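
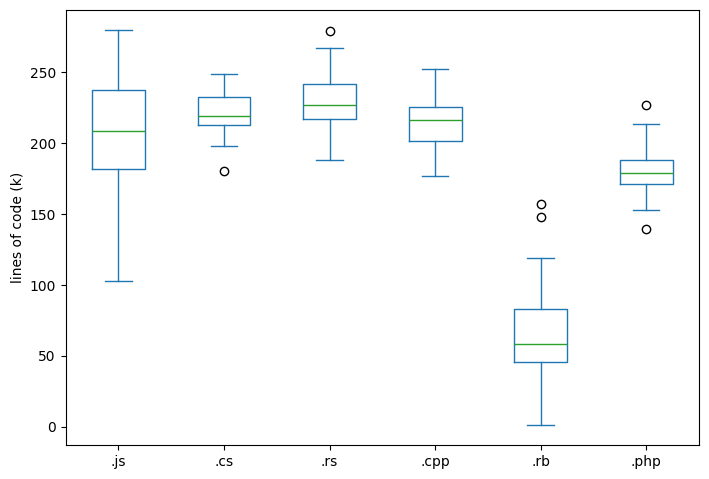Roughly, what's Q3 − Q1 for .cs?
Q3 ≈ 240, Q1 ≈ 220; IQR ≈ 20.

≈ 20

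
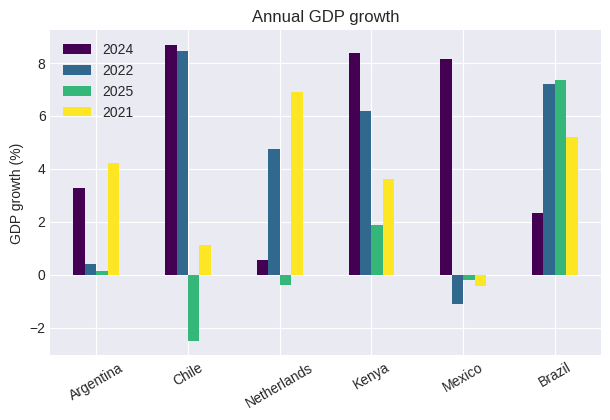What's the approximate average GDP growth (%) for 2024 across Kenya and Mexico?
(8 + 8) / 2 ≈ 8.

≈ 8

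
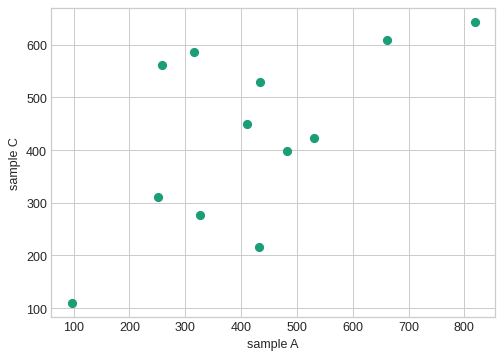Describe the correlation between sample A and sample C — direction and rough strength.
Points are positively correlated; moderate (|r| ≈ 0.6).

positive, moderate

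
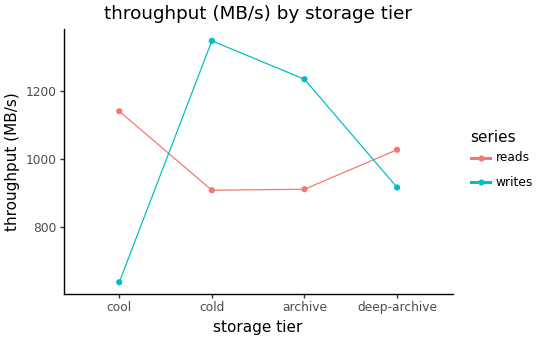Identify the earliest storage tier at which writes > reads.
cold

cool: writes ≈ 600 vs reads ≈ 1100 (not yet); cold: writes ≈ 1300 vs reads ≈ 900 (first crossover).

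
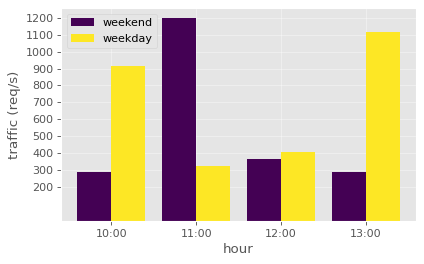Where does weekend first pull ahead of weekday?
11:00

10:00: weekend ≈ 300 vs weekday ≈ 900 (not yet); 11:00: weekend ≈ 1200 vs weekday ≈ 300 (first crossover).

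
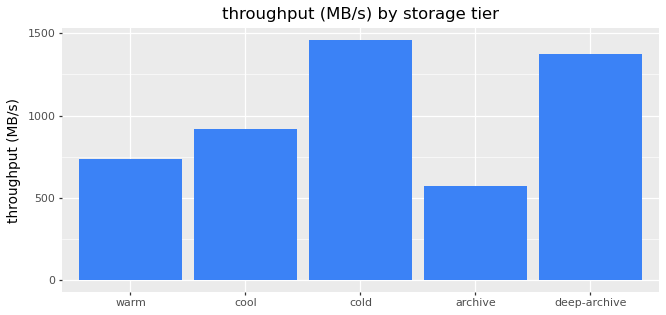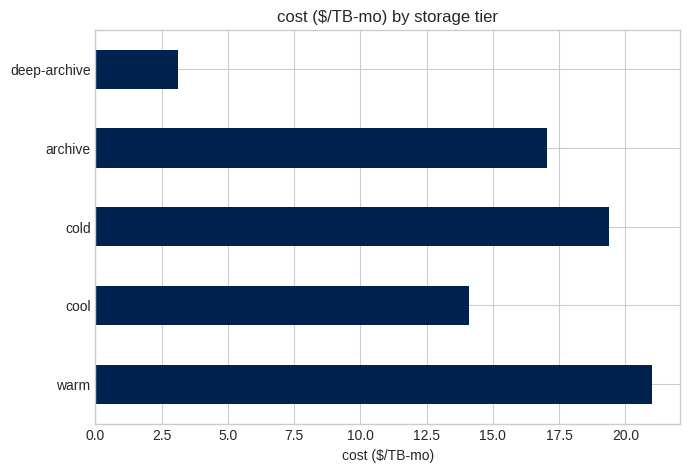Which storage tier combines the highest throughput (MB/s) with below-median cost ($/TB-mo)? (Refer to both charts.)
deep-archive

Chart 2 median cost ($/TB-mo) ≈ 18; below-median storage tiers: cool, deep-archive. Among those, deep-archive has the highest throughput (MB/s) (≈ 1400).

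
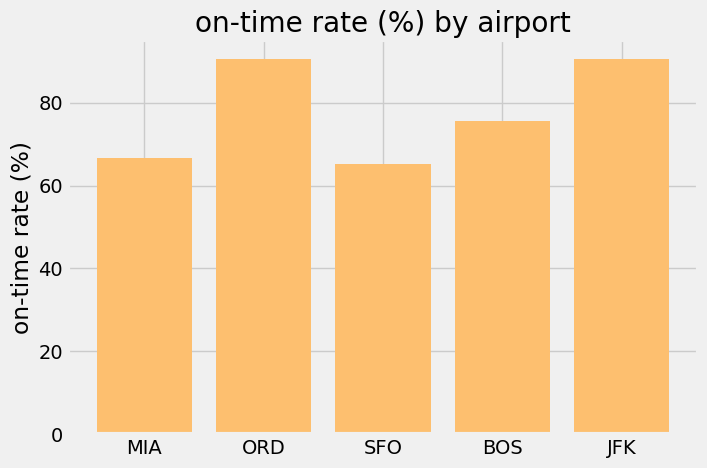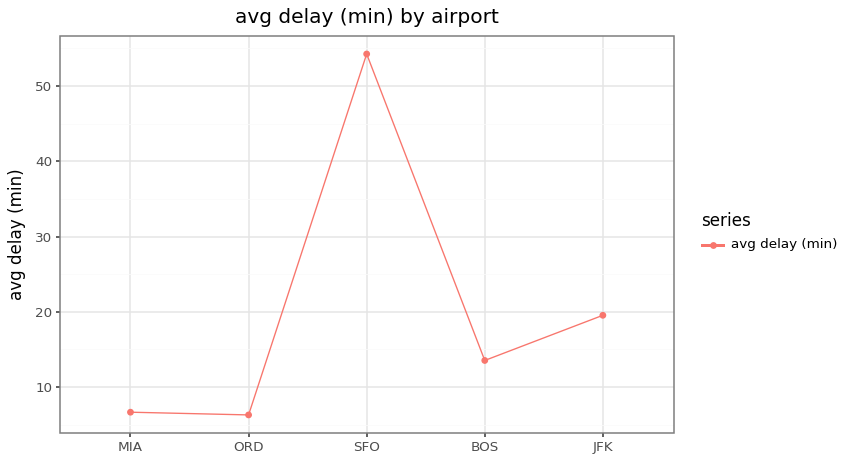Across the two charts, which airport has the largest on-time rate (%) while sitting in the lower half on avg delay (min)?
ORD

Chart 2 median avg delay (min) ≈ 15; below-median airports: MIA, ORD. Among those, ORD has the highest on-time rate (%) (≈ 90).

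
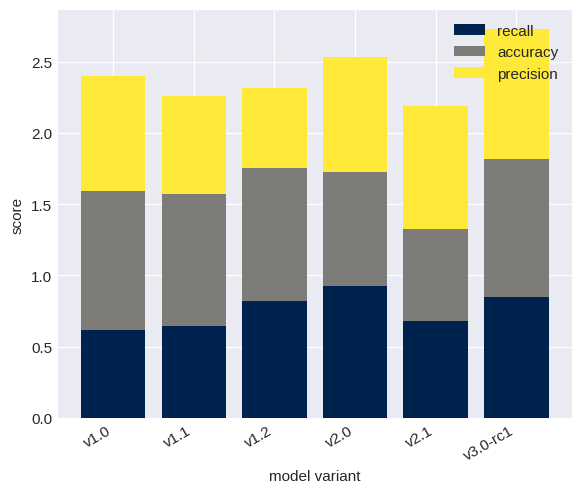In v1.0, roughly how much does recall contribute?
≈ 0.5

recall top ≈ 0.5, bottom ≈ 0.0; segment ≈ 0.5.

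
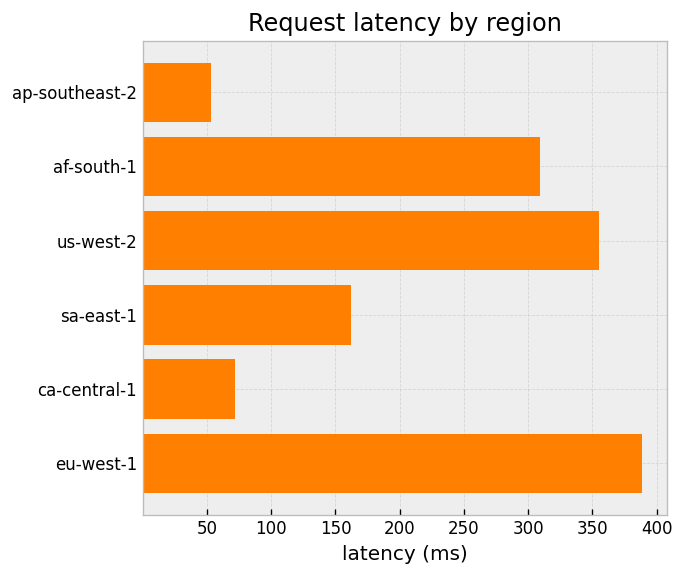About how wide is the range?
≈ 350

Max eu-west-1 ≈ 400, min ap-southeast-2 ≈ 50; range ≈ 350.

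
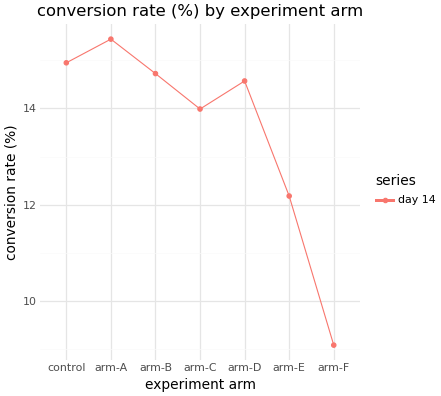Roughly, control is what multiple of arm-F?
control ≈ 15, arm-F ≈ 9; 15/9 ≈ 1.67.

≈ 1.67×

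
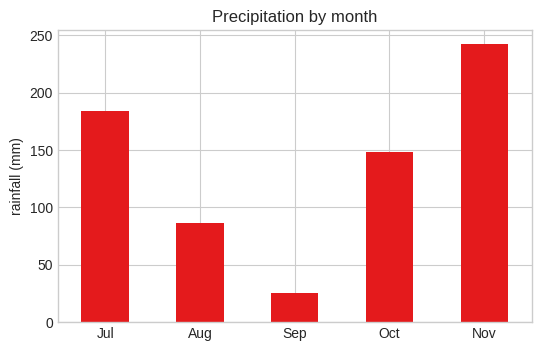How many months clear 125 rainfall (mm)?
Above 125: Jul, Oct, Nov.

3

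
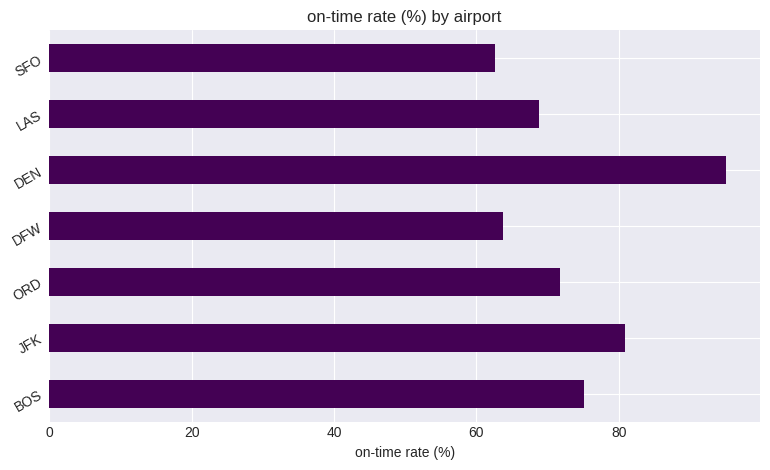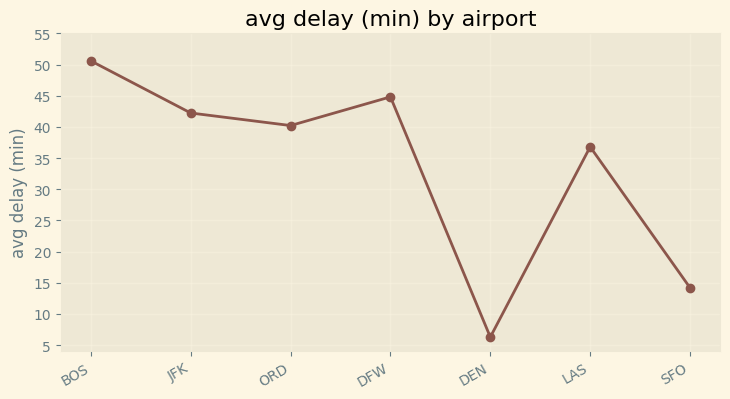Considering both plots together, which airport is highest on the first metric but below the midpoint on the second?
Chart 2 median avg delay (min) ≈ 40; below-median airports: DEN, LAS, SFO. Among those, DEN has the highest on-time rate (%) (≈ 100).

DEN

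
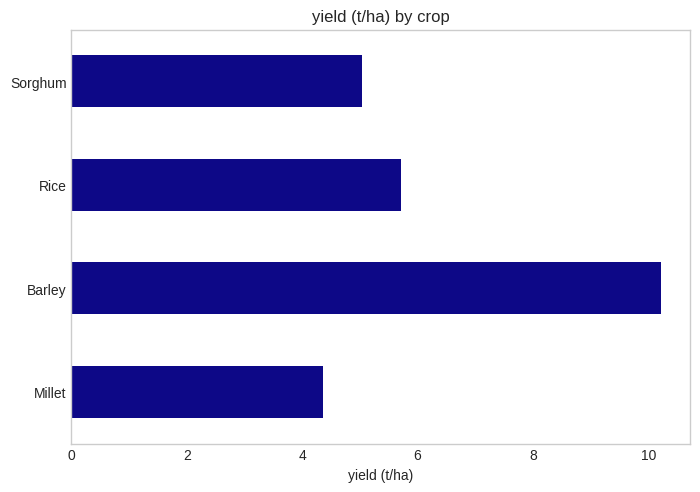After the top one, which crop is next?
Top 3: Barley ≈ 10, Rice ≈ 6, Sorghum ≈ 5.

Rice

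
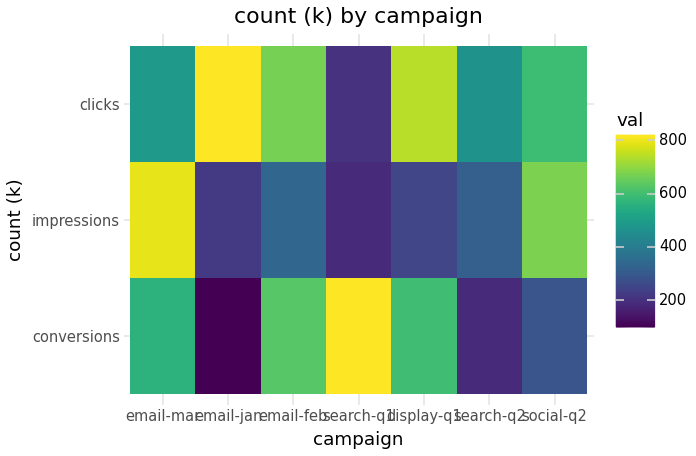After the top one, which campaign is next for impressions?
social-q2

Top 3 for impressions: email-mar ≈ 800, social-q2 ≈ 700, email-feb ≈ 300.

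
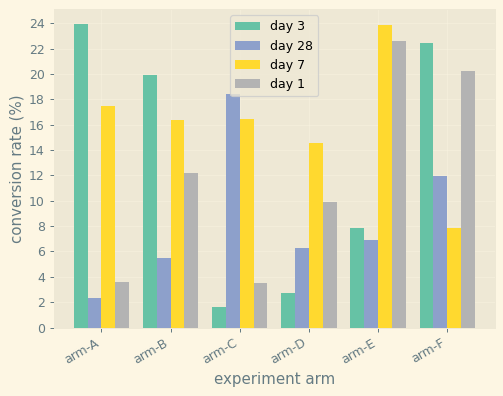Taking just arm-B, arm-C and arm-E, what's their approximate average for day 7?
(16 + 16 + 24) / 3 ≈ 19.

≈ 19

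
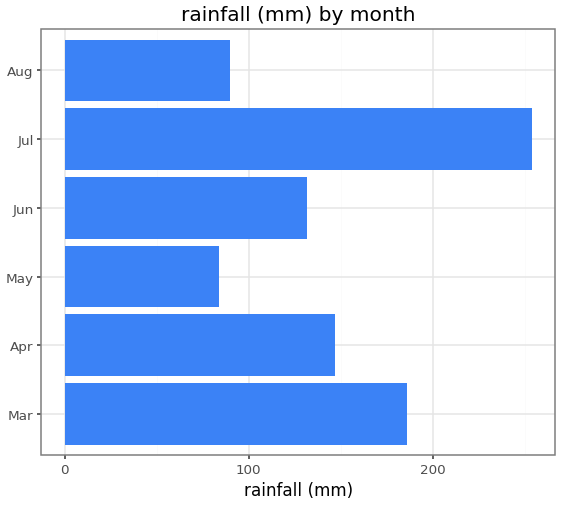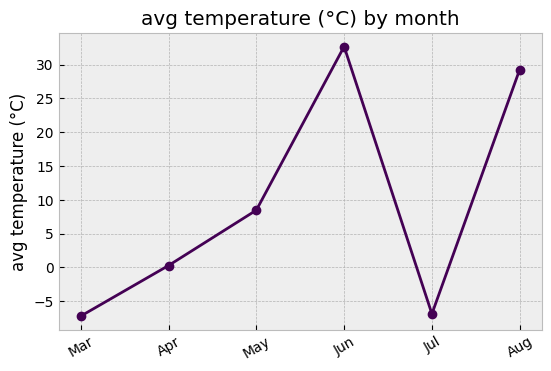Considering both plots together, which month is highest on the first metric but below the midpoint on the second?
Jul

Chart 2 median avg temperature (°C) ≈ 5; below-median months: Mar, Apr, Jul. Among those, Jul has the highest rainfall (mm) (≈ 250).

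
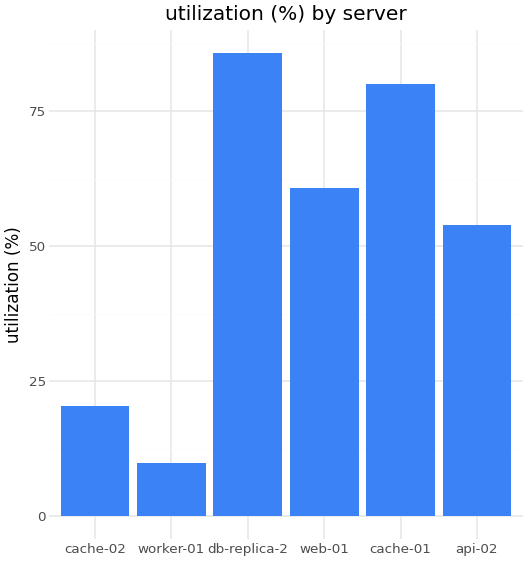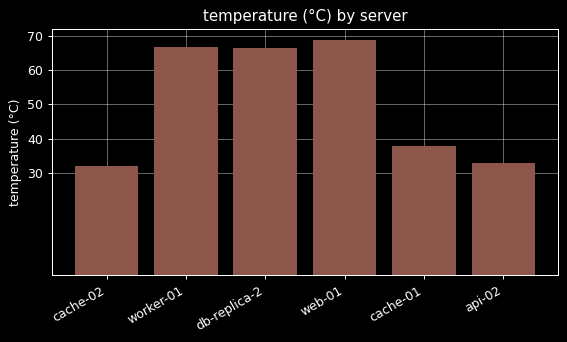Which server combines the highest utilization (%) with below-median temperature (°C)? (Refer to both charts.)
cache-01

Chart 2 median temperature (°C) ≈ 50; below-median servers: cache-02, cache-01, api-02. Among those, cache-01 has the highest utilization (%) (≈ 80).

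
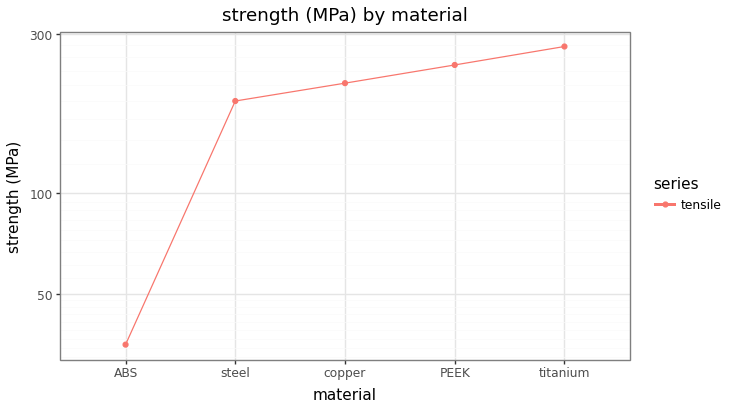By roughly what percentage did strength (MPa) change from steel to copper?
steel ≈ 200, copper ≈ 225; (225 − 200) / 200 ≈ +12.5%.

≈ +12.5%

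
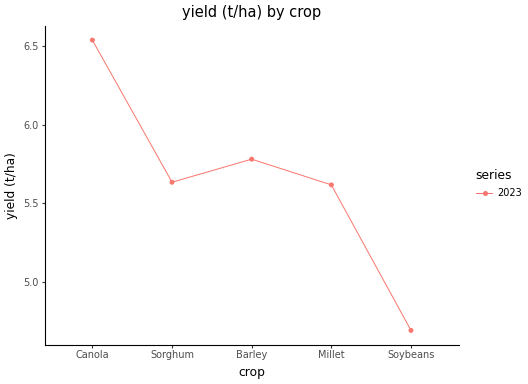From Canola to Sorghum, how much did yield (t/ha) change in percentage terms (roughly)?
≈ -15.2%

Canola ≈ 6.6, Sorghum ≈ 5.6; (5.6 − 6.6) / 6.6 ≈ -15.2%.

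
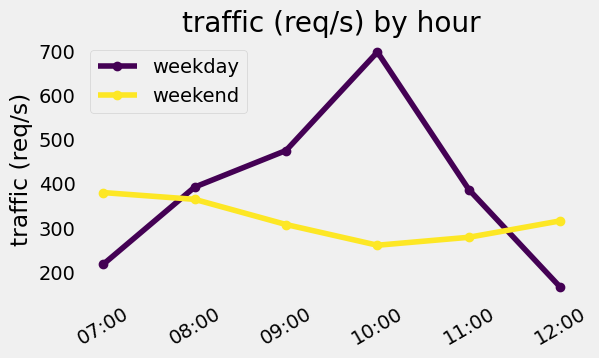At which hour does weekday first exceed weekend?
07:00: weekday ≈ 200 vs weekend ≈ 400 (not yet); 08:00: weekday ≈ 400 vs weekend ≈ 350 (first crossover).

08:00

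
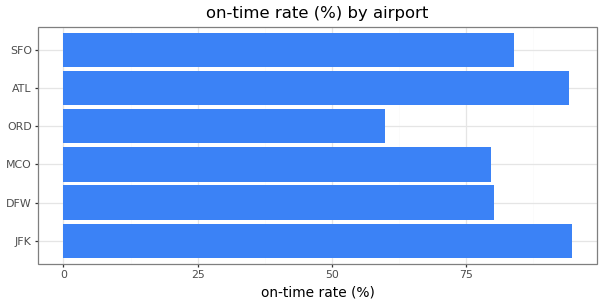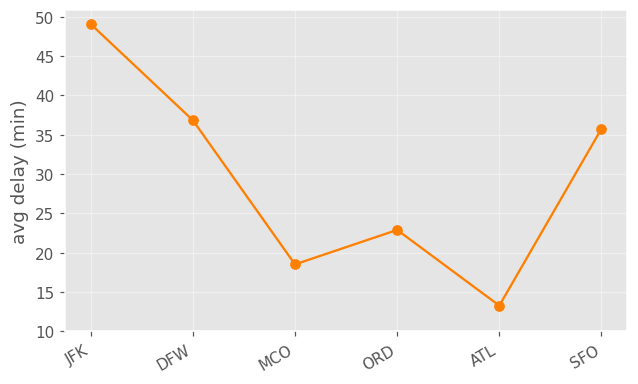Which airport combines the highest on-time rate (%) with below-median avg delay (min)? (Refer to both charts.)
ATL

Chart 2 median avg delay (min) ≈ 30; below-median airports: MCO, ORD, ATL. Among those, ATL has the highest on-time rate (%) (≈ 90).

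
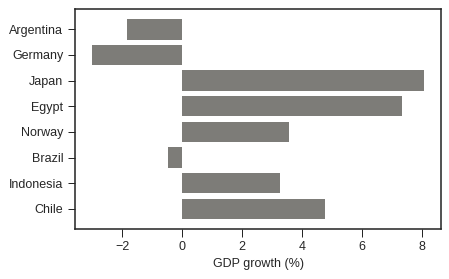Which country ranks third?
Top 4: Japan ≈ 8, Egypt ≈ 7, Chile ≈ 5, Norway ≈ 4.

Chile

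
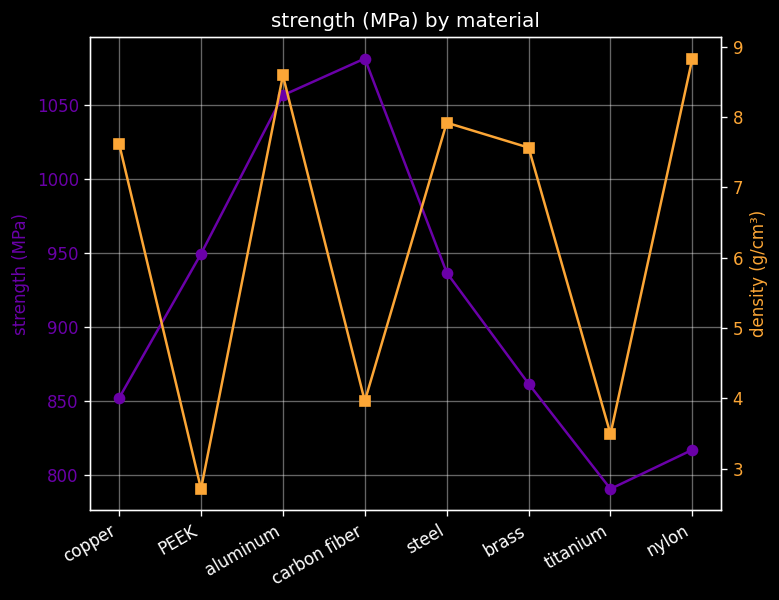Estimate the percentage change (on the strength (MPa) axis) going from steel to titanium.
≈ -13.5%

steel ≈ 925, titanium ≈ 800; (800 − 925) / 925 ≈ -13.5%.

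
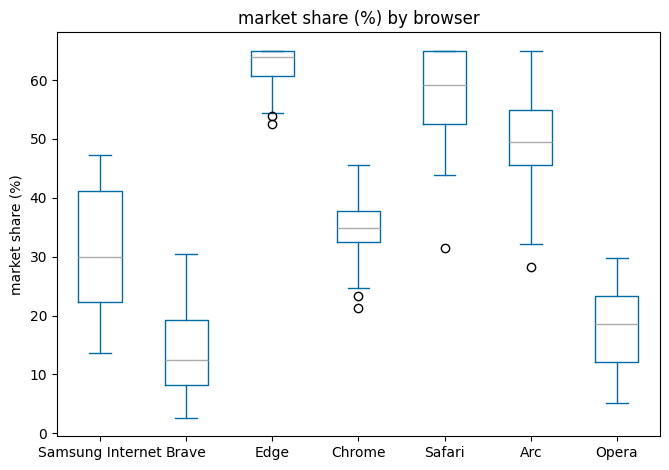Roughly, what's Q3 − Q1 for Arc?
≈ 10

Q3 ≈ 55, Q1 ≈ 45; IQR ≈ 10.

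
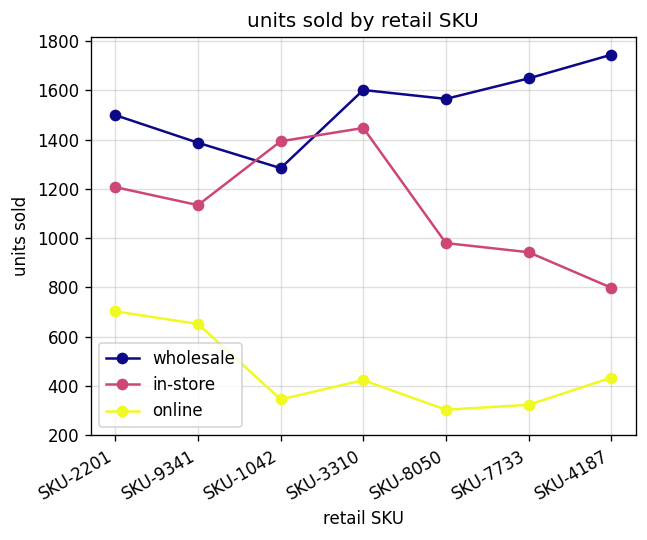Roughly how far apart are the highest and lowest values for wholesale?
≈ 600

Max SKU-4187 ≈ 1800, min SKU-1042 ≈ 1200; range ≈ 600.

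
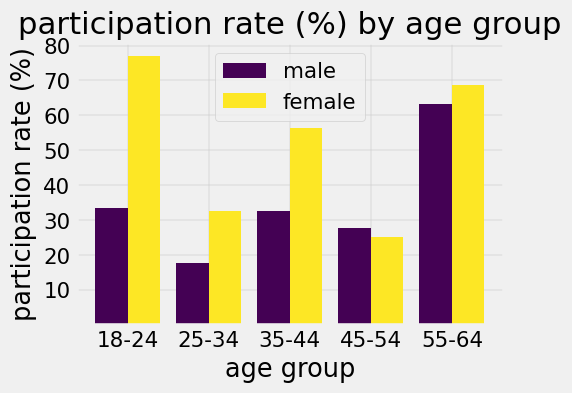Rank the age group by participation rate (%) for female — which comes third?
35-44

Top 4 for female: 18-24 ≈ 80, 55-64 ≈ 70, 35-44 ≈ 60, 25-34 ≈ 30.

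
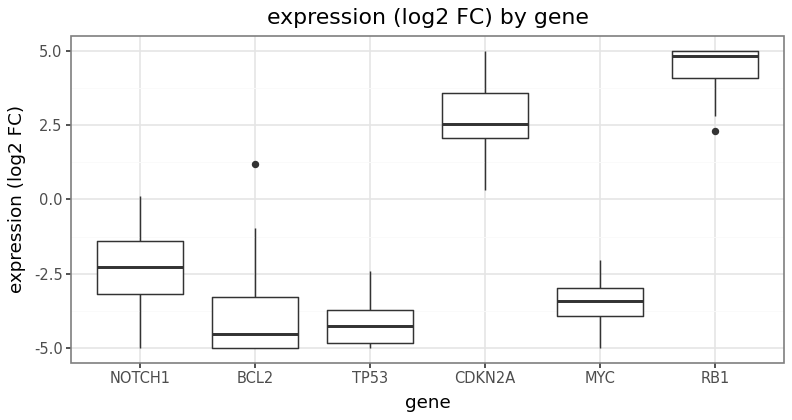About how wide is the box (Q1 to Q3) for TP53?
≈ 1

Q3 ≈ -4, Q1 ≈ -5; IQR ≈ 1.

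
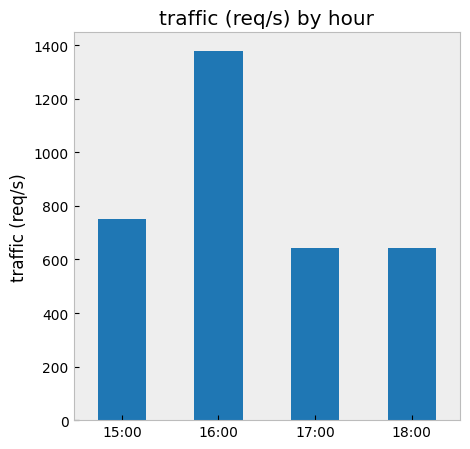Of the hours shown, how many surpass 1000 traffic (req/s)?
Above 1000: 16:00.

1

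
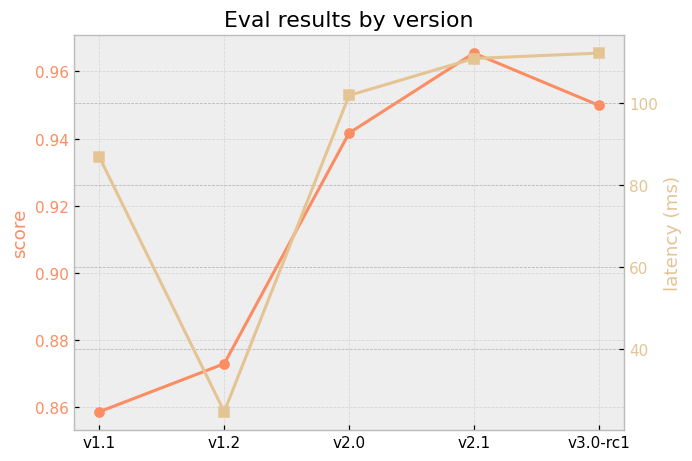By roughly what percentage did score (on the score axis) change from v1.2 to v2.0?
v1.2 ≈ 0.87, v2.0 ≈ 0.94; (0.94 − 0.87) / 0.87 ≈ +8%.

≈ +8%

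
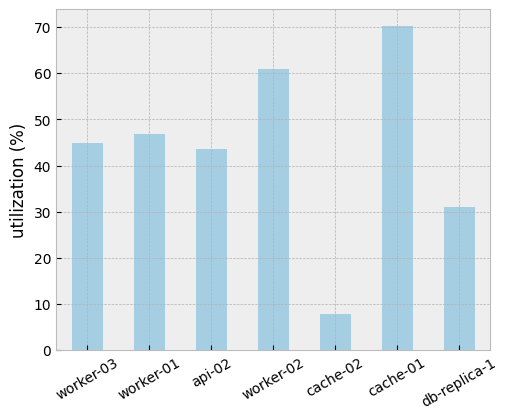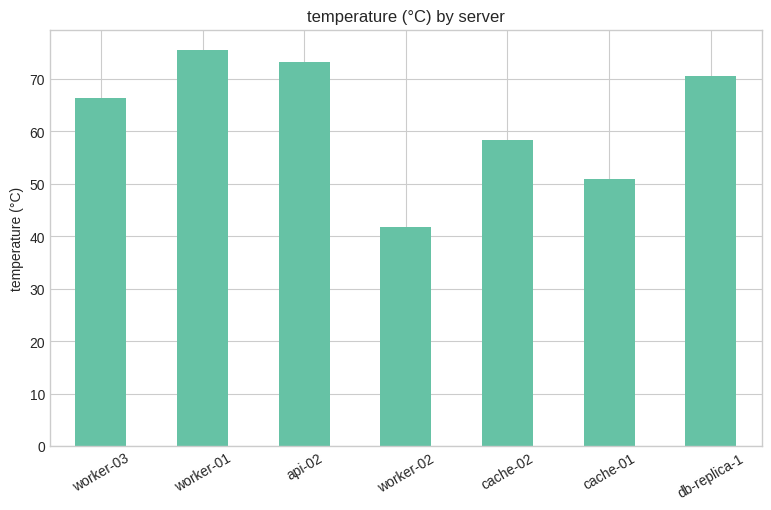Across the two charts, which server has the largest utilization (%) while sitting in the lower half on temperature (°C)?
Chart 2 median temperature (°C) ≈ 70; below-median servers: worker-02, cache-02, cache-01. Among those, cache-01 has the highest utilization (%) (≈ 70).

cache-01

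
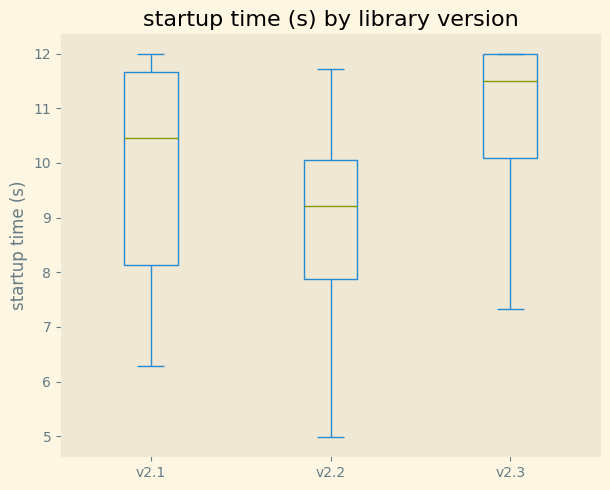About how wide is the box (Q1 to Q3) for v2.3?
≈ 2.0

Q3 ≈ 12.0, Q1 ≈ 10.0; IQR ≈ 2.0.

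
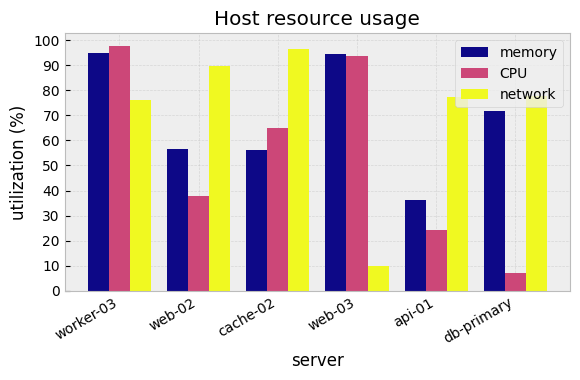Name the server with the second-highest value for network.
Top 3 for network: cache-02 ≈ 100, web-02 ≈ 90, db-primary ≈ 80.

web-02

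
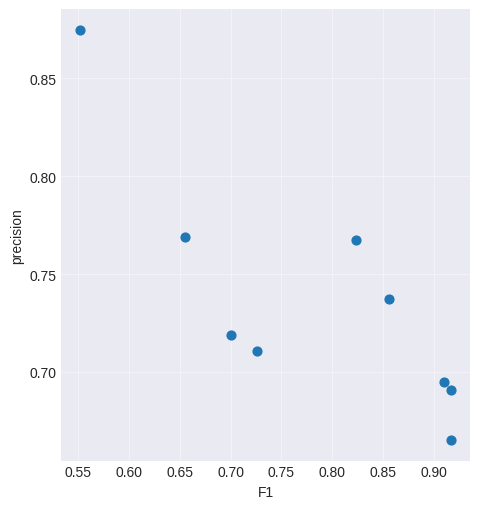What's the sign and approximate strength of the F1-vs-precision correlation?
Points are negatively correlated; strong (|r| ≈ 0.8).

negative, strong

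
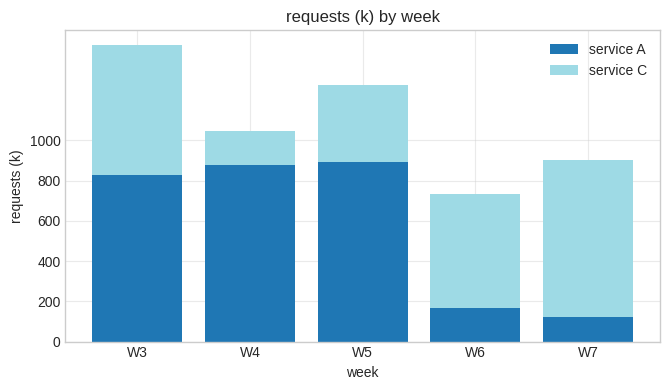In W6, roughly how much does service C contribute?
service C top ≈ 800, bottom ≈ 200; segment ≈ 600.

≈ 600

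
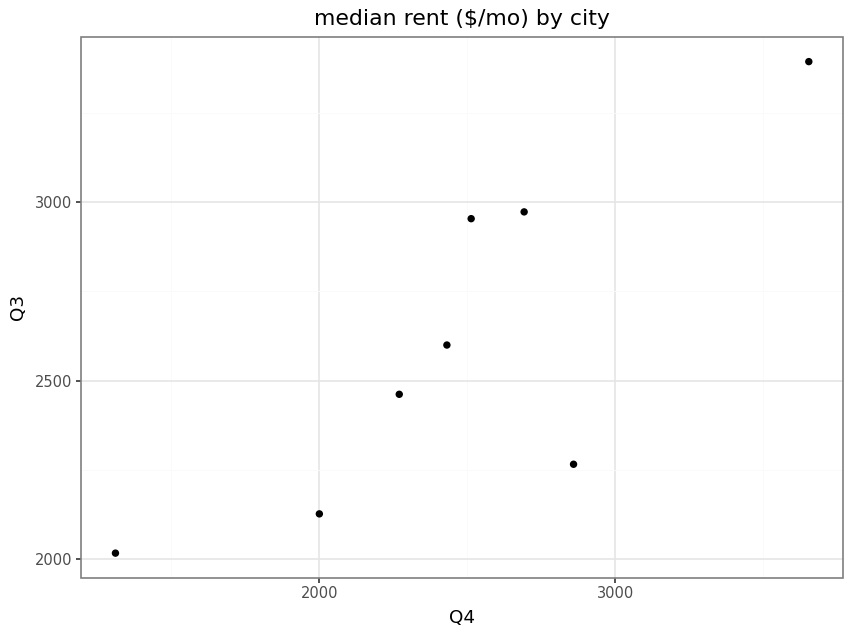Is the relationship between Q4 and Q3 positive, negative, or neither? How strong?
Points are positively correlated; strong (|r| ≈ 0.8).

positive, strong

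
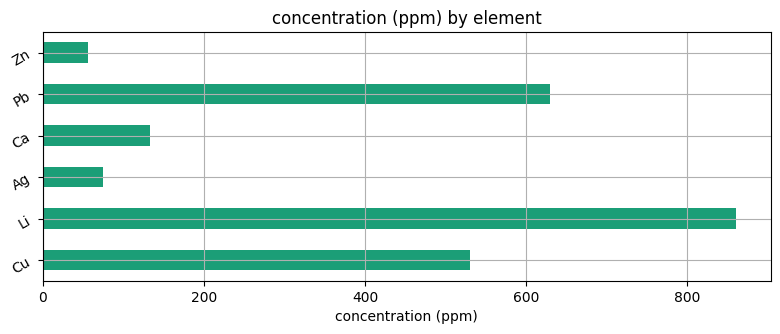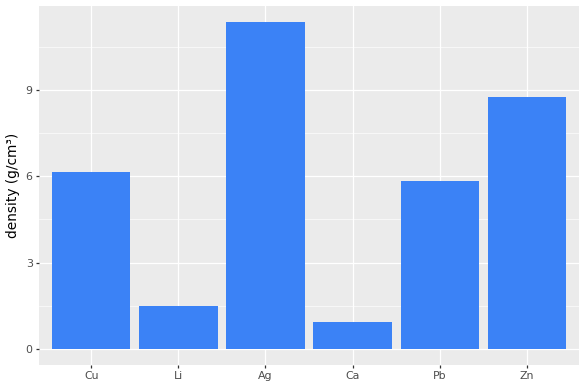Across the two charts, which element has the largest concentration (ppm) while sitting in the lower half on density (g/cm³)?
Li

Chart 2 median density (g/cm³) ≈ 6; below-median elements: Li, Ca, Pb. Among those, Li has the highest concentration (ppm) (≈ 900).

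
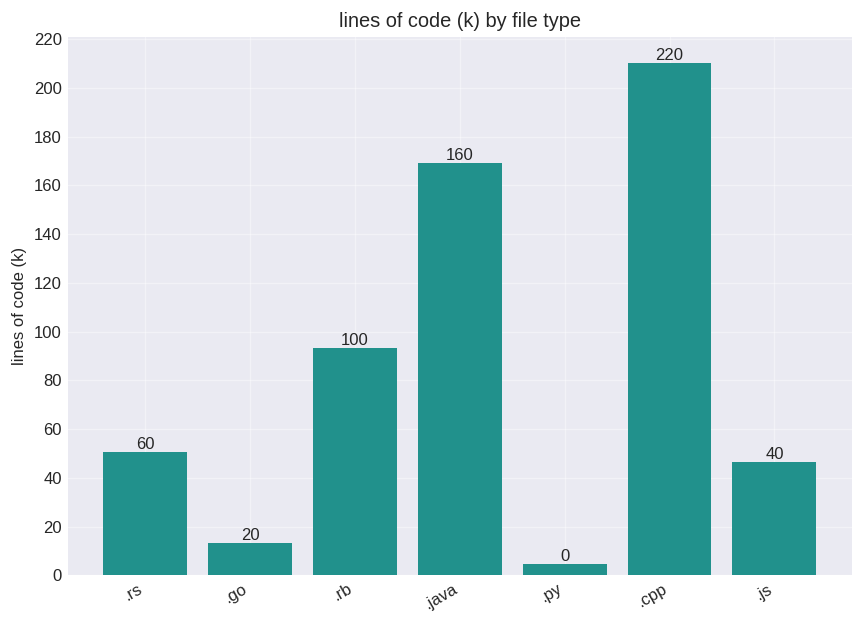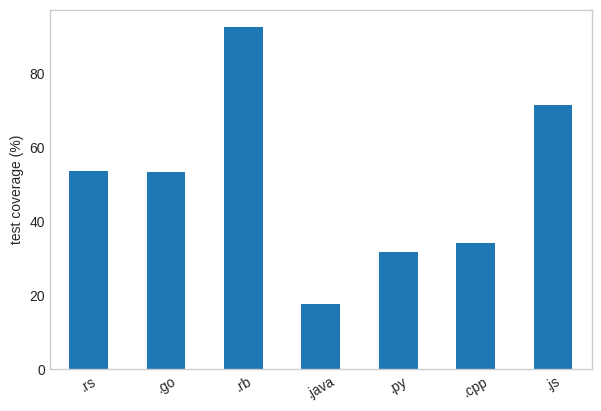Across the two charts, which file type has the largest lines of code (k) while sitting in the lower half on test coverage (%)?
.cpp

Chart 2 median test coverage (%) ≈ 50; below-median file types: .java, .py, .cpp. Among those, .cpp has the highest lines of code (k) (≈ 220).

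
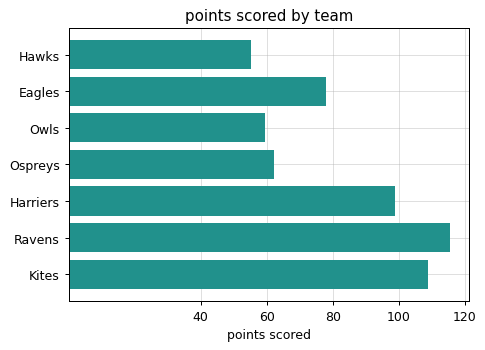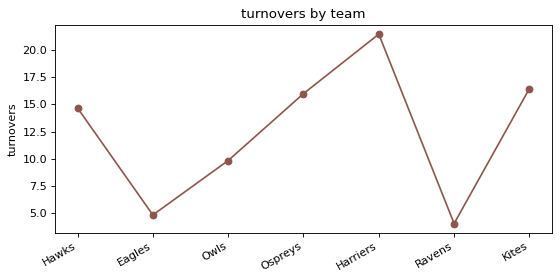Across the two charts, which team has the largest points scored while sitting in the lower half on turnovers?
Chart 2 median turnovers ≈ 14; below-median teams: Eagles, Owls, Ravens. Among those, Ravens has the highest points scored (≈ 120).

Ravens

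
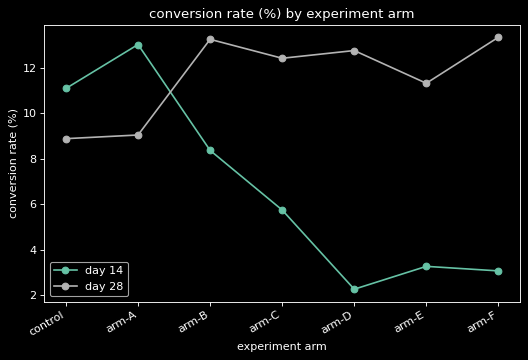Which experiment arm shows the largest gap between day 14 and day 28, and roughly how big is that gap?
arm-D: day 14 ≈ 2, day 28 ≈ 13 → gap ≈ 11. Next-largest (arm-F) is only ≈ 10.

arm-D, ≈ 11 %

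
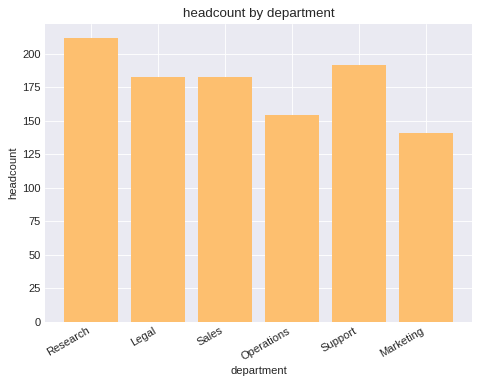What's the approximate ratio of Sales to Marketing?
Sales ≈ 180, Marketing ≈ 140; 180/140 ≈ 1.29.

≈ 1.29×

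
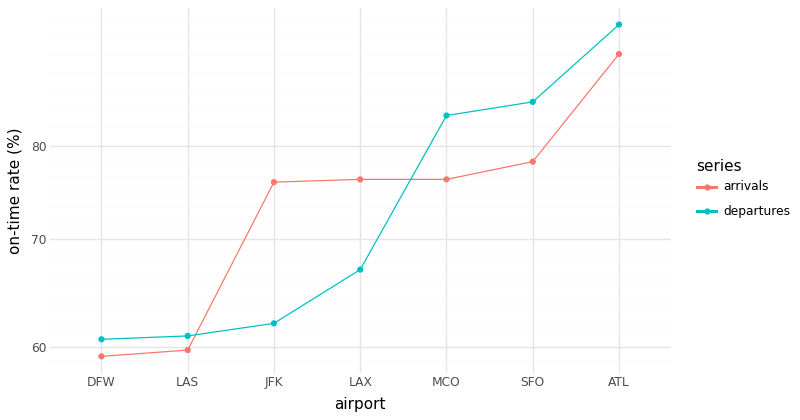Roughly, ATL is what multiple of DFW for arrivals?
ATL ≈ 90, DFW ≈ 60; 90/60 ≈ 1.5.

≈ 1.5×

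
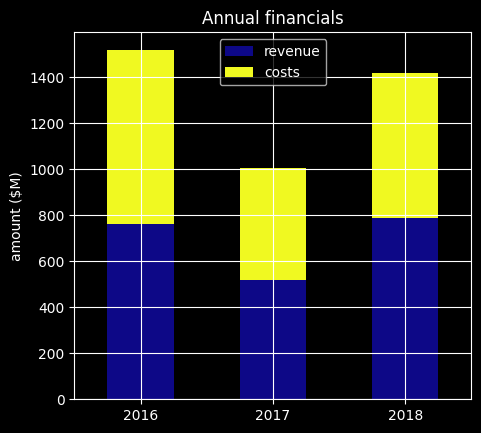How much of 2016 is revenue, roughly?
≈ 800

revenue top ≈ 800, bottom ≈ 0; segment ≈ 800.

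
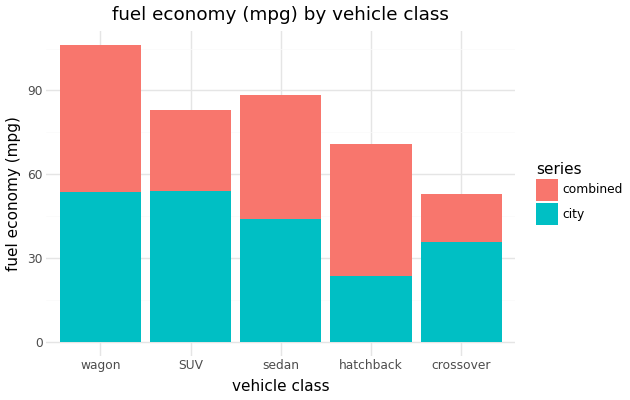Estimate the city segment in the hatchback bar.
≈ 20

city top ≈ 20, bottom ≈ 0; segment ≈ 20.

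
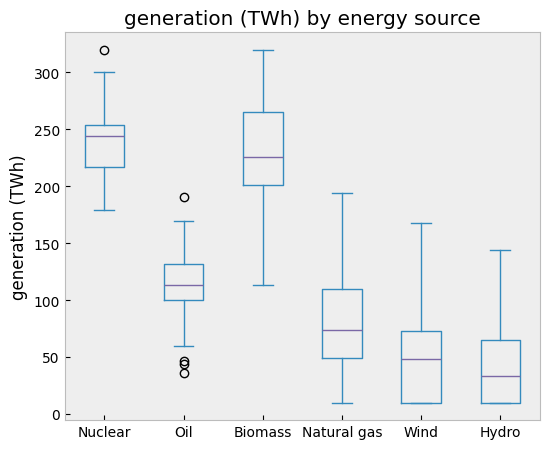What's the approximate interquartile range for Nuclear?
≈ 40

Q3 ≈ 260, Q1 ≈ 220; IQR ≈ 40.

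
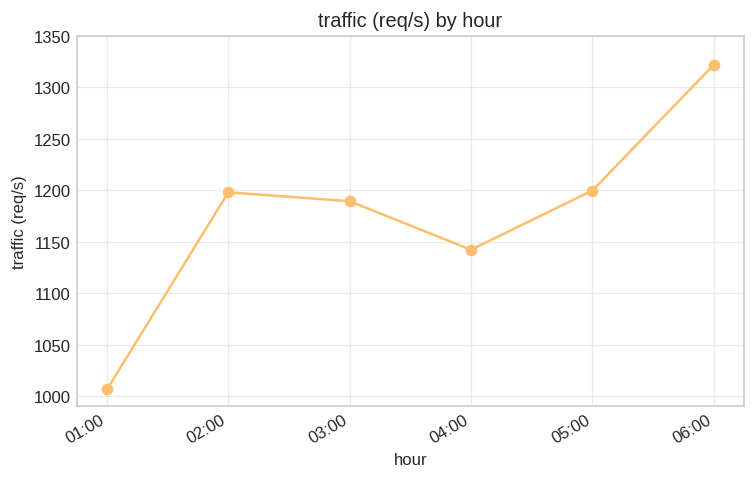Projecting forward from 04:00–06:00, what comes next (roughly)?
Last three: 1150, 1200, 1300 → slope ≈ 75/step → next ≈ 1375.

≈ 1375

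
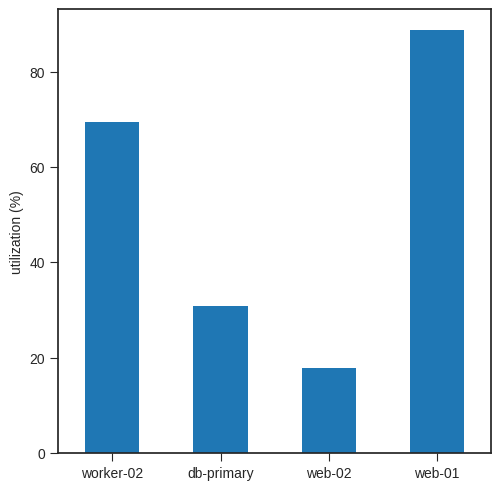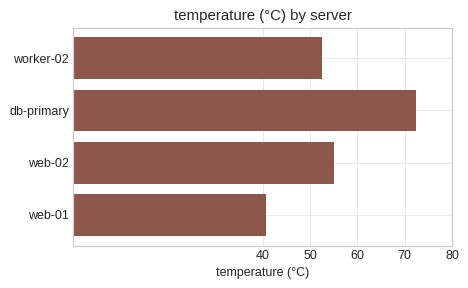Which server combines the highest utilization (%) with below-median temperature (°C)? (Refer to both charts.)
Chart 2 median temperature (°C) ≈ 50; below-median servers: worker-02, web-01. Among those, web-01 has the highest utilization (%) (≈ 90).

web-01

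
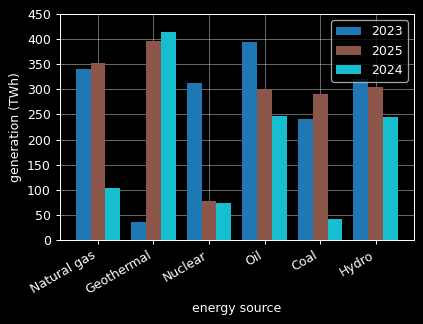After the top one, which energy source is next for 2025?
Top 3 for 2025: Geothermal ≈ 400, Natural gas ≈ 350, Hydro ≈ 300.

Natural gas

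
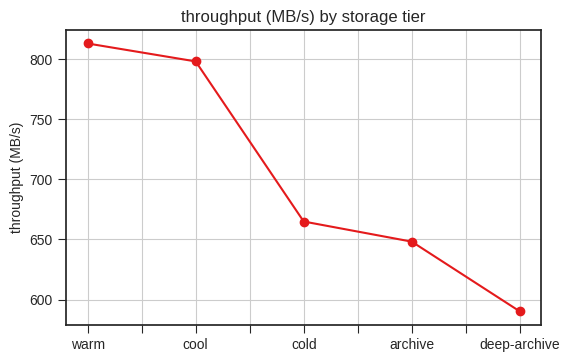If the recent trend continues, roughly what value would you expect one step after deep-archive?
Last three: 660, 640, 600 → slope ≈ -30/step → next ≈ 570.

≈ 570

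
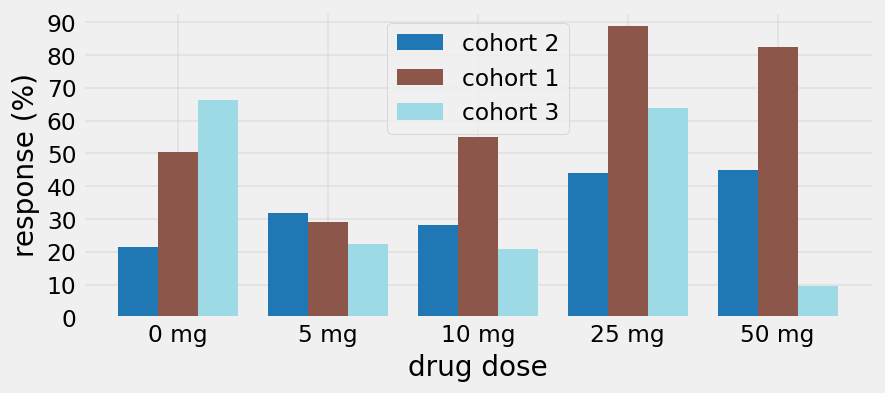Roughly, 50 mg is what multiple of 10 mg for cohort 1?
≈ 1.33×

50 mg ≈ 80, 10 mg ≈ 60; 80/60 ≈ 1.33.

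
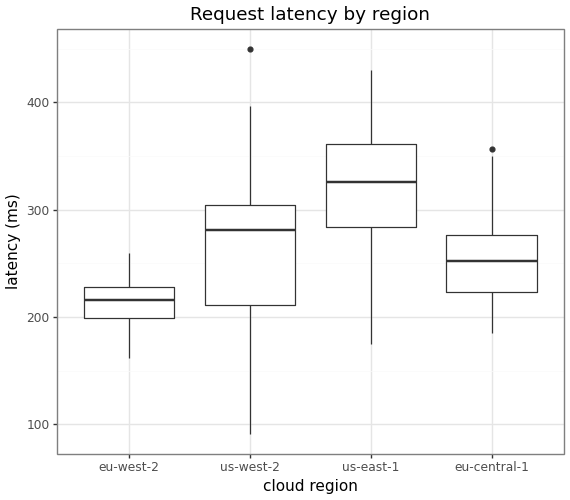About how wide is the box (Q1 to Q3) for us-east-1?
≈ 80

Q3 ≈ 360, Q1 ≈ 280; IQR ≈ 80.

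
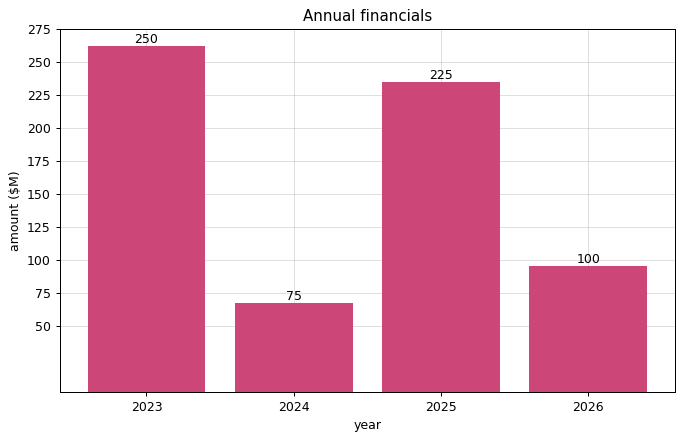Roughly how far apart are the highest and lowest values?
≈ 175

Max 2023 ≈ 250, min 2024 ≈ 75; range ≈ 175.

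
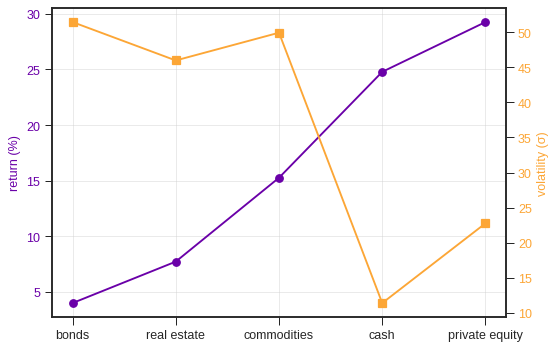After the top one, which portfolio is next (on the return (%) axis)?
Top 3 (on the return (%) axis): private equity ≈ 30, cash ≈ 25, commodities ≈ 15.

cash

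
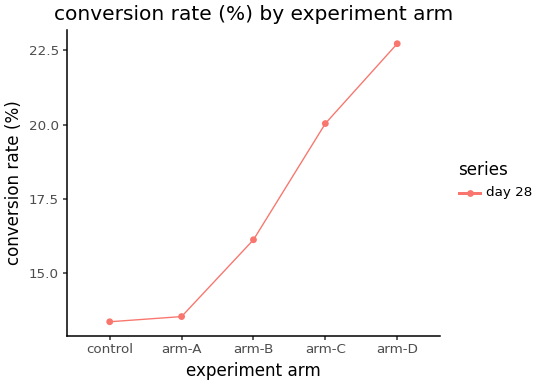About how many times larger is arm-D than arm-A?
arm-D ≈ 23, arm-A ≈ 14; 23/14 ≈ 1.64.

≈ 1.64×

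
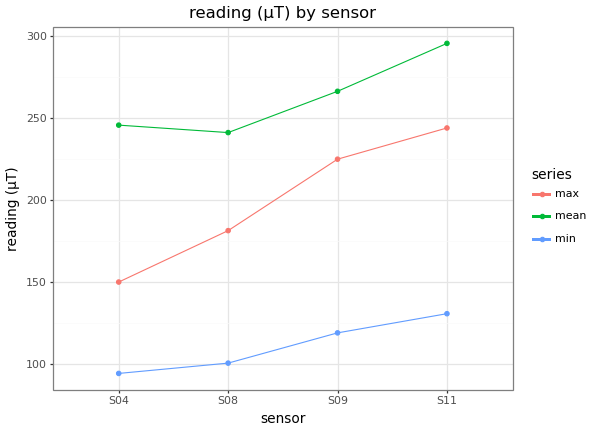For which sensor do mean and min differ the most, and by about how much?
S11, ≈ 160 µT

S11: mean ≈ 300, min ≈ 140 → gap ≈ 160. Next-largest (S04) is only ≈ 140.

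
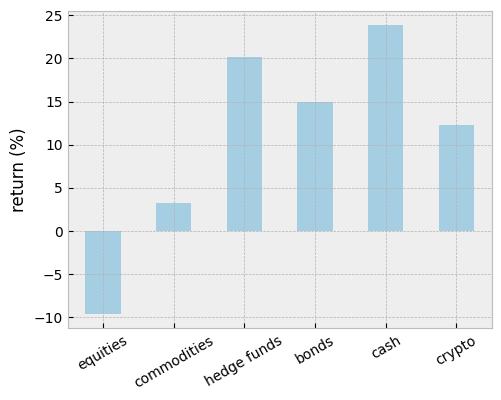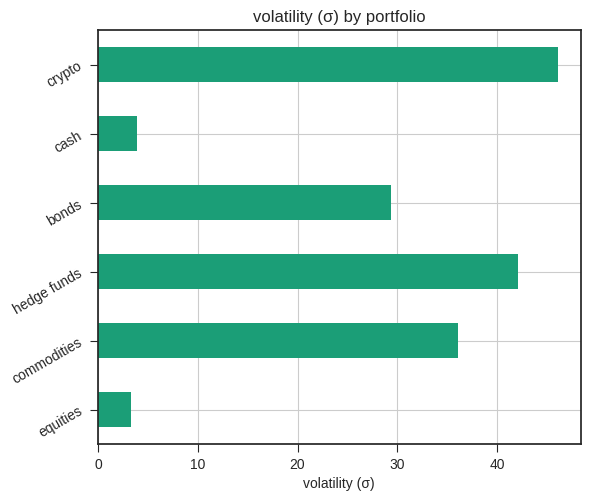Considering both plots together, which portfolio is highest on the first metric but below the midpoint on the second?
Chart 2 median volatility (σ) ≈ 35; below-median portfolios: equities, bonds, cash. Among those, cash has the highest return (%) (≈ 25).

cash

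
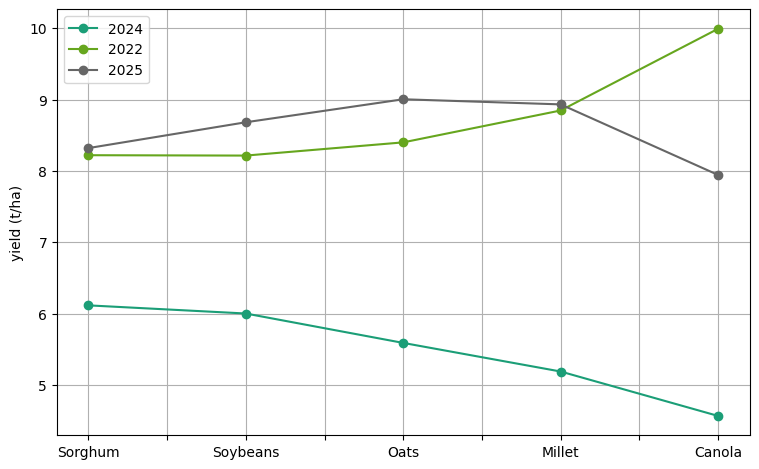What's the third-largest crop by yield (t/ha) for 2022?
Oats

Top 4 for 2022: Canola ≈ 10.0, Millet ≈ 9.0, Oats ≈ 8.5, Sorghum ≈ 8.0.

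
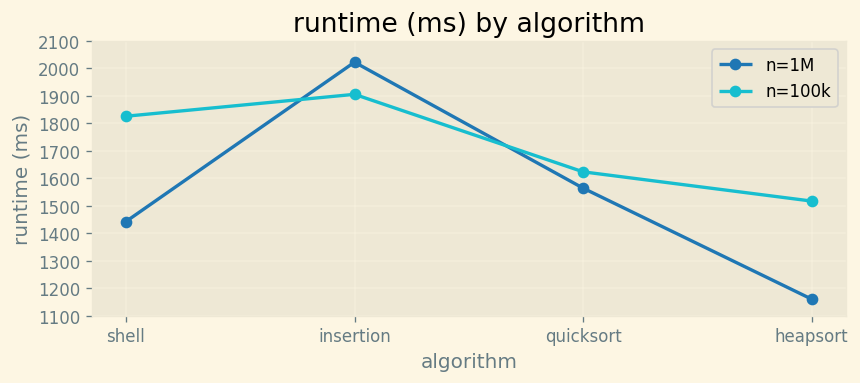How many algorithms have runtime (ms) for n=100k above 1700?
Above 1700: shell, insertion.

2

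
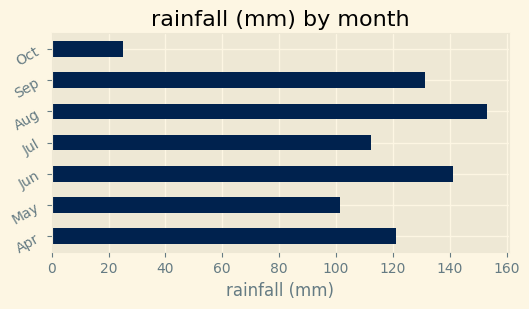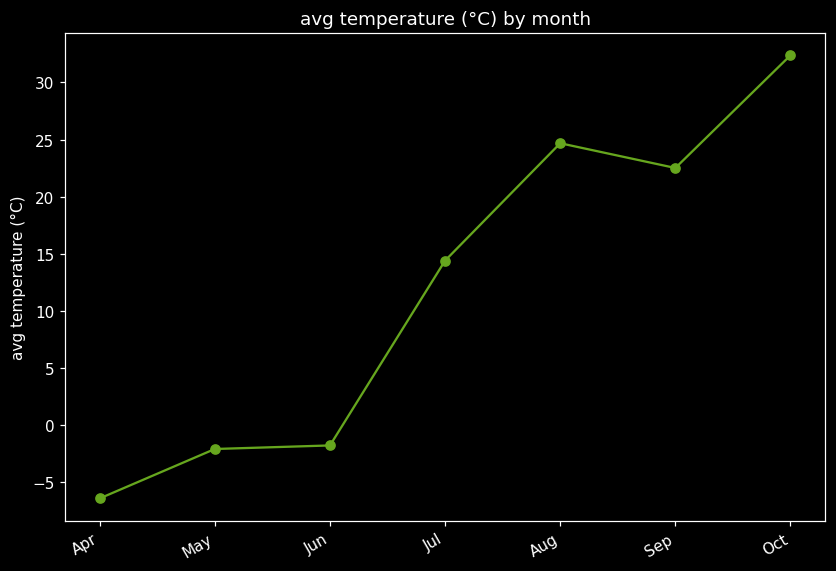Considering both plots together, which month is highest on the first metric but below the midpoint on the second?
Jun

Chart 2 median avg temperature (°C) ≈ 15; below-median months: Apr, May, Jun. Among those, Jun has the highest rainfall (mm) (≈ 140).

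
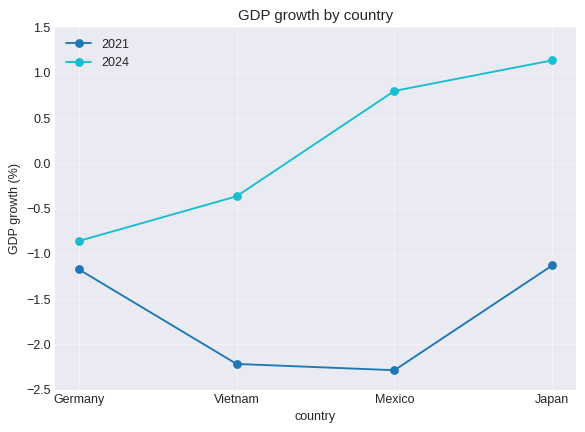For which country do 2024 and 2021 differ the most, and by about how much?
Mexico, ≈ 3.5 %

Mexico: 2024 ≈ 1.0, 2021 ≈ -2.5 → gap ≈ 3.5. Next-largest (Japan) is only ≈ 2.0.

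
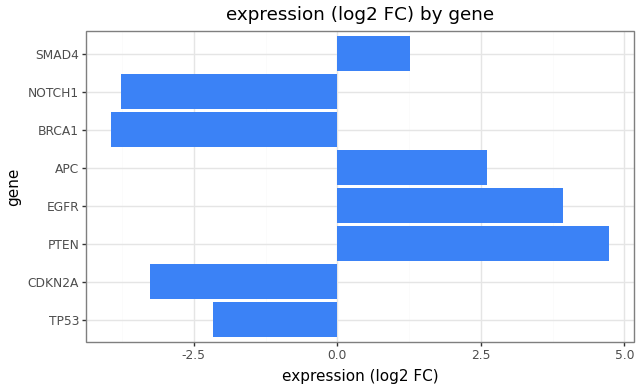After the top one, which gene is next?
Top 3: PTEN ≈ 5, EGFR ≈ 4, APC ≈ 3.

EGFR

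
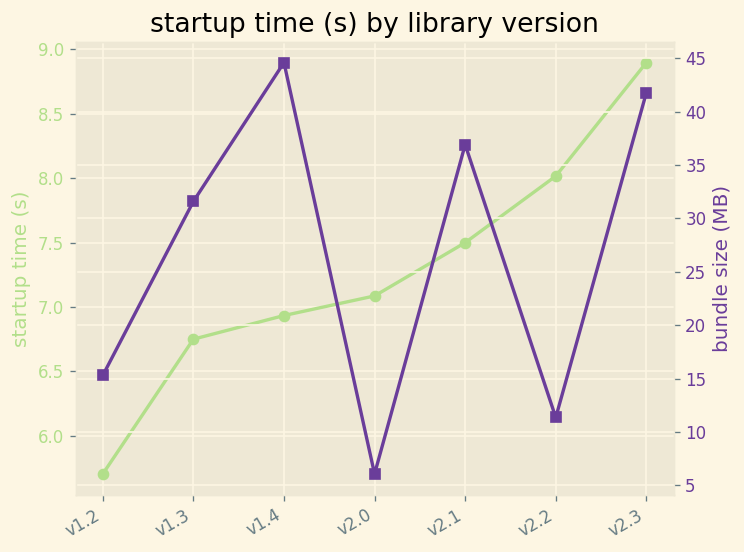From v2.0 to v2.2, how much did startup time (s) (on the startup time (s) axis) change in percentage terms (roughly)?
≈ +14.3%

v2.0 ≈ 7.0, v2.2 ≈ 8.0; (8.0 − 7.0) / 7.0 ≈ +14.3%.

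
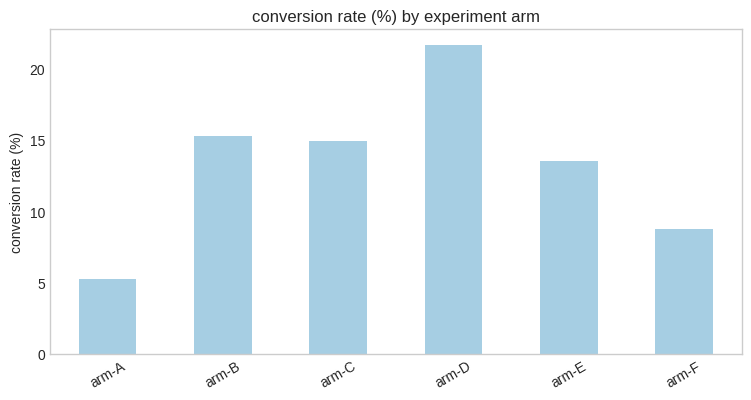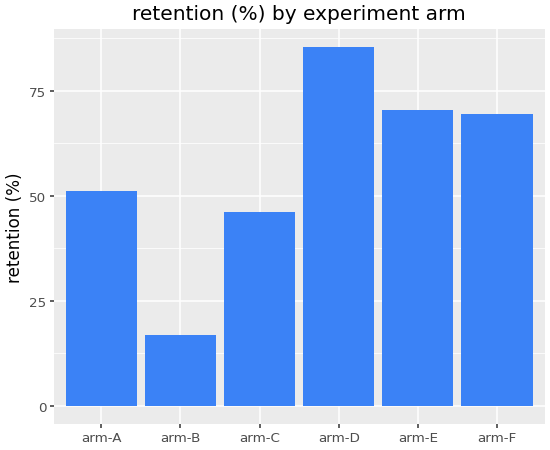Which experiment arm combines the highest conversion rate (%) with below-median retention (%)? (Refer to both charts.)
arm-B

Chart 2 median retention (%) ≈ 60; below-median experiment arms: arm-A, arm-B, arm-C. Among those, arm-B has the highest conversion rate (%) (≈ 16).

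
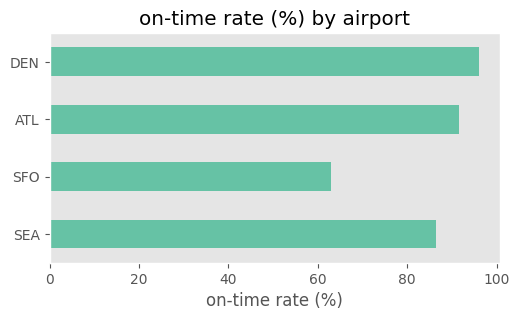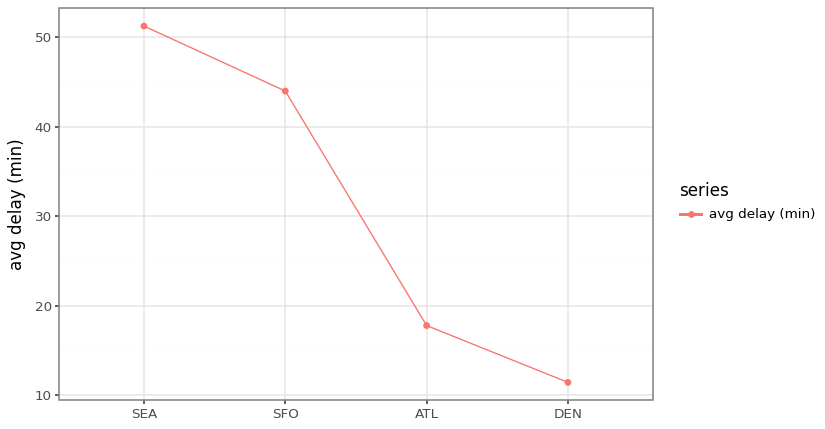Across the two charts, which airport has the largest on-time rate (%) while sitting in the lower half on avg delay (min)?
Chart 2 median avg delay (min) ≈ 30; below-median airports: ATL, DEN. Among those, DEN has the highest on-time rate (%) (≈ 100).

DEN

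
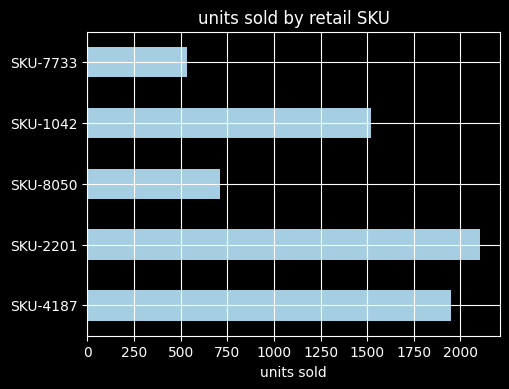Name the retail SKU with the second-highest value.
SKU-4187

Top 3: SKU-2201 ≈ 2200, SKU-4187 ≈ 2000, SKU-1042 ≈ 1600.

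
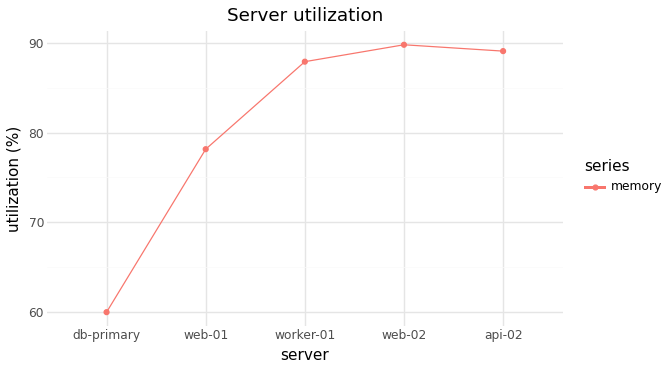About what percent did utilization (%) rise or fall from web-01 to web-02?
web-01 ≈ 80, web-02 ≈ 90; (90 − 80) / 80 ≈ +12.5%.

≈ +12.5%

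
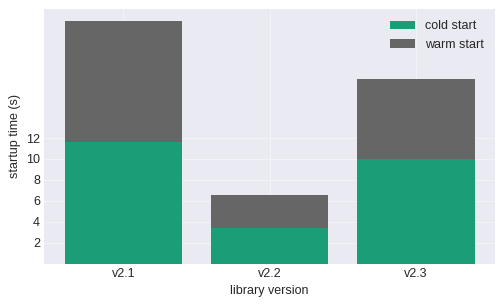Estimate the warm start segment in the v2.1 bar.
≈ 12

warm start top ≈ 24, bottom ≈ 12; segment ≈ 12.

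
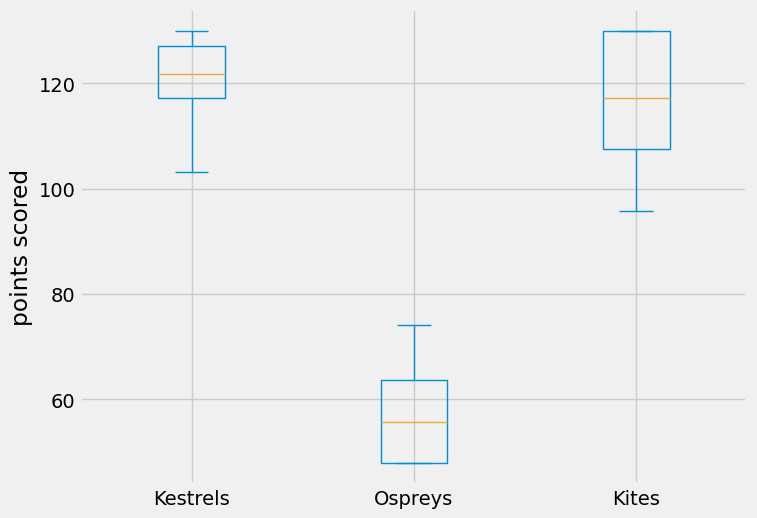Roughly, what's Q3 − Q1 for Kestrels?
Q3 ≈ 130, Q1 ≈ 120; IQR ≈ 10.

≈ 10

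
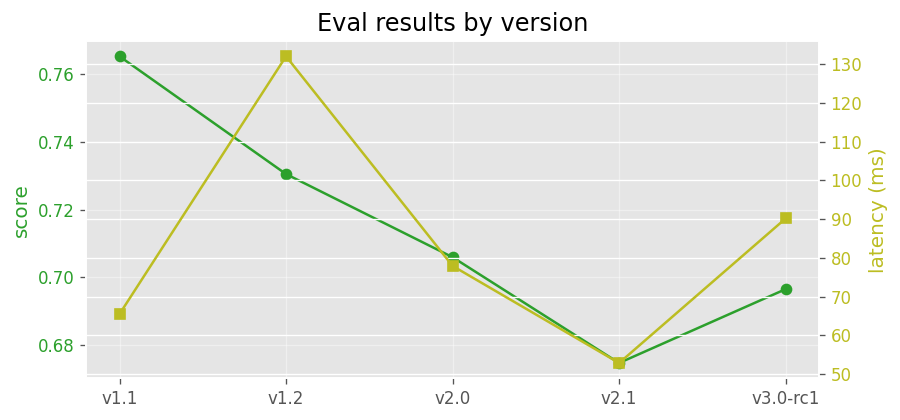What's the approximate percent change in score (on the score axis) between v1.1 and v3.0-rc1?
v1.1 ≈ 0.77, v3.0-rc1 ≈ 0.70; (0.70 − 0.77) / 0.77 ≈ -9.1%.

≈ -9.1%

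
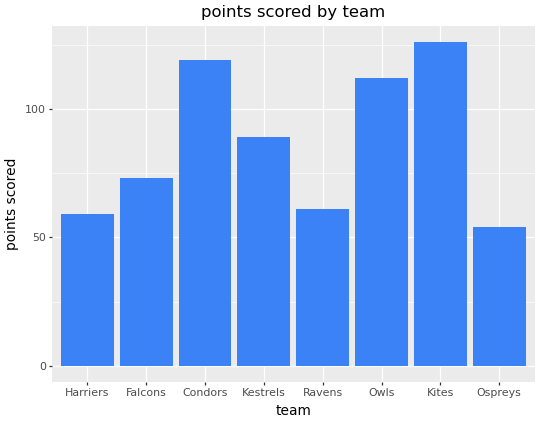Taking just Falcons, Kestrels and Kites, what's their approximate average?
(80 + 80 + 120) / 3 ≈ 93.

≈ 93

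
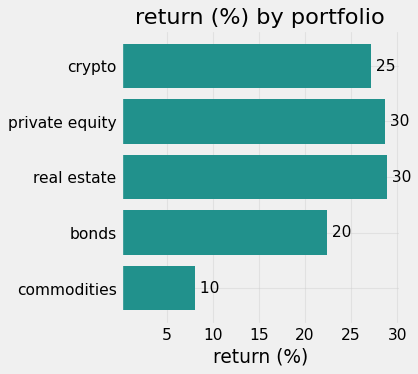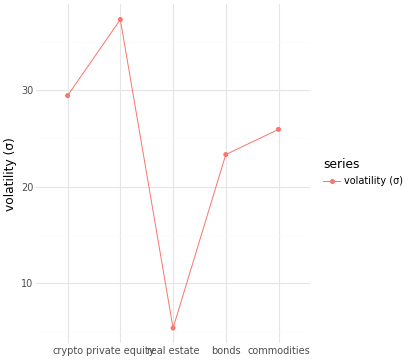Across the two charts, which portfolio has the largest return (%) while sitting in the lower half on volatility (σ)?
real estate

Chart 2 median volatility (σ) ≈ 25; below-median portfolios: real estate, bonds. Among those, real estate has the highest return (%) (≈ 30).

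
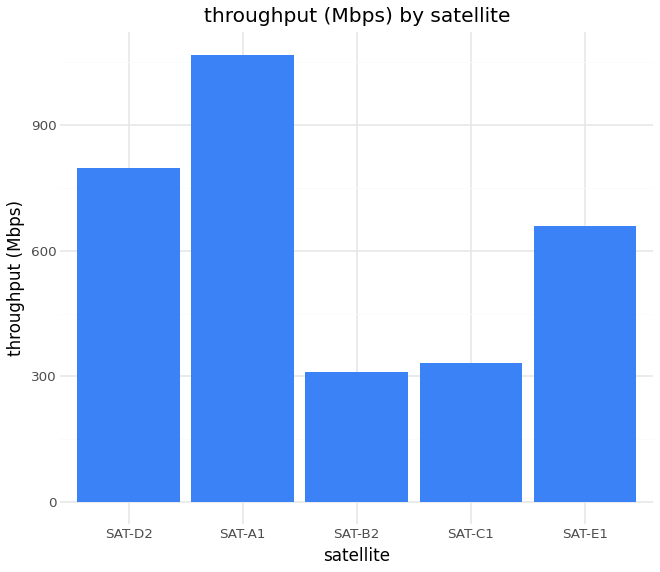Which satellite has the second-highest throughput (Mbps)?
Top 3: SAT-A1 ≈ 1100, SAT-D2 ≈ 800, SAT-E1 ≈ 700.

SAT-D2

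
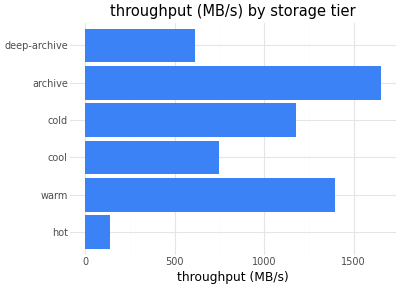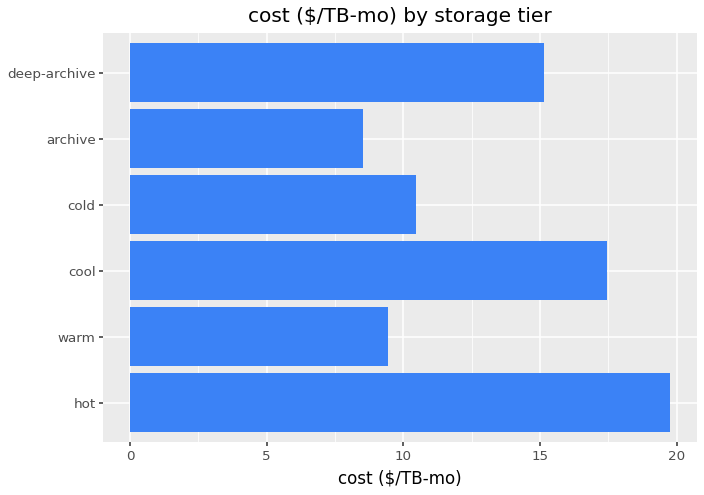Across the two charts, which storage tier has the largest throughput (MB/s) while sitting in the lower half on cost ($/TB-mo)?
Chart 2 median cost ($/TB-mo) ≈ 12; below-median storage tiers: warm, cold, archive. Among those, archive has the highest throughput (MB/s) (≈ 1600).

archive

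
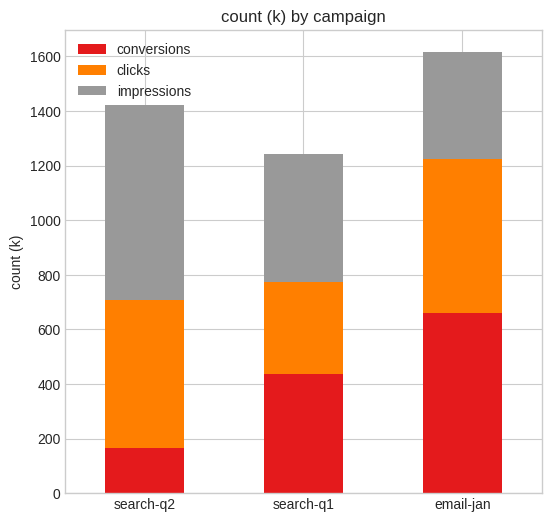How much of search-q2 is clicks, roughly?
clicks top ≈ 800, bottom ≈ 200; segment ≈ 600.

≈ 600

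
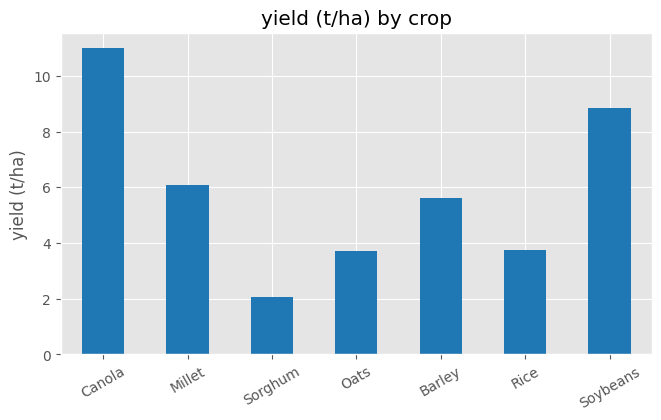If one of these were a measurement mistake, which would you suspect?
Canola ≈ 11; the rest sit between ≈ 2 and ≈ 9.

Canola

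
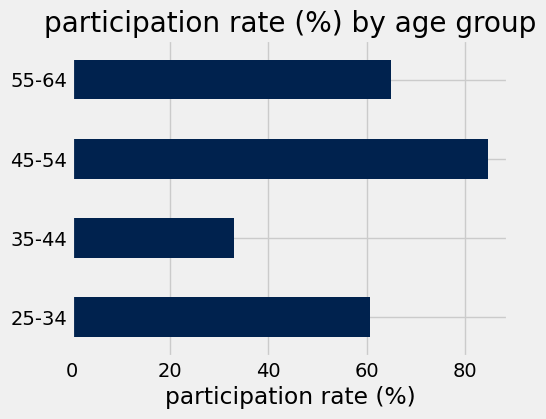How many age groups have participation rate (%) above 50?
3

Above 50: 25-34, 45-54, 55-64.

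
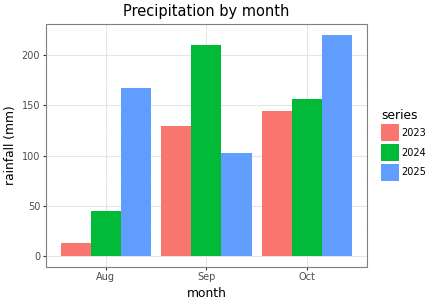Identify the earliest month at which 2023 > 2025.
Sep

Aug: 2023 ≈ 20 vs 2025 ≈ 160 (not yet); Sep: 2023 ≈ 120 vs 2025 ≈ 100 (first crossover).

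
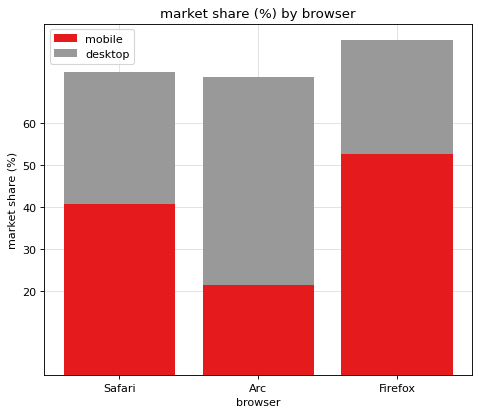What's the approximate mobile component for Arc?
mobile top ≈ 20, bottom ≈ 0; segment ≈ 20.

≈ 20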